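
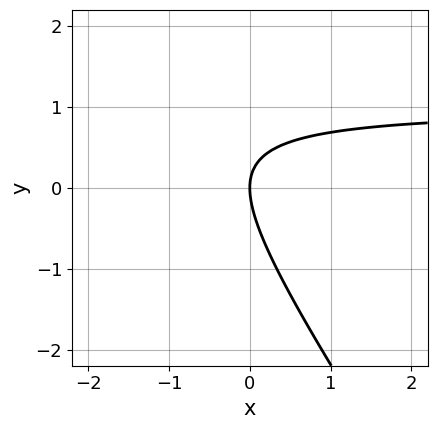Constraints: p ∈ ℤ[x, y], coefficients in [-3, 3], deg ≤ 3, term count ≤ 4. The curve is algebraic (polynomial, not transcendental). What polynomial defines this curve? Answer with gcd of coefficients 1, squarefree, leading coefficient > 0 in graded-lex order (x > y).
3*x*y + 2*y^2 - 3*x

(a) deg p = 2. No degree-1 curve has this shape.
(b) From the visible intercepts: one x-axis crossing is at x = 0; one y-axis crossing is at y = 0.
(c) Together with the visible shape, these determine p as stated.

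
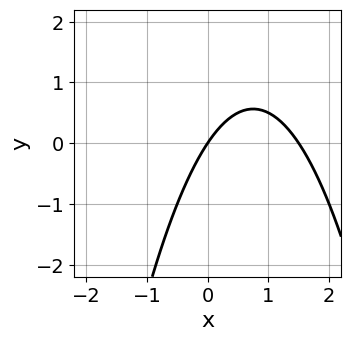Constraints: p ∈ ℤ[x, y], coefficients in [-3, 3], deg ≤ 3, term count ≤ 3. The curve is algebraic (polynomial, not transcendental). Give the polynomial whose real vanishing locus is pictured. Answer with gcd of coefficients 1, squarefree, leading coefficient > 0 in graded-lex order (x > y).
First, the degree is 2 — no degree-1 curve has this shape.
Next, observable constraints: it crosses the y-axis at the gridline y = 0; it crosses the x-axis at the gridline x = 0.
Finally, these observations pin down the coefficients.

2*x^2 - 3*x + 2*y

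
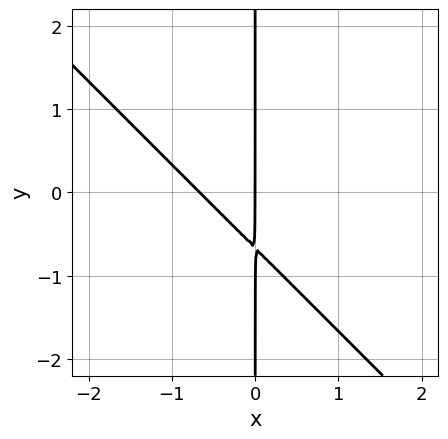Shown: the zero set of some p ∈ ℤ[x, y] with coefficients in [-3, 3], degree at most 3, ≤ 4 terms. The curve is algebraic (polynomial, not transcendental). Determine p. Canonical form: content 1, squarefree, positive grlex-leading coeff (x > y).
3*x^2 + 3*x*y + 2*x

First, the degree is 2 — no degree-1 curve has this shape.
Next, against the integer gridlines: every point of the y-axis in the box is on the curve; one x-axis crossing is at x = 0.
Finally, putting this together gives p.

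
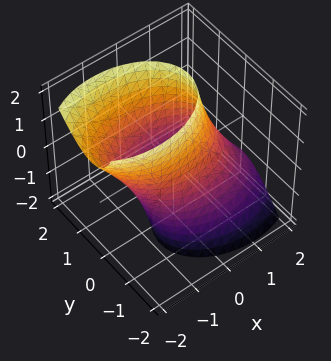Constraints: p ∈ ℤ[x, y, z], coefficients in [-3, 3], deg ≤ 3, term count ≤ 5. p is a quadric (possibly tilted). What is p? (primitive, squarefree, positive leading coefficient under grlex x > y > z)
1. deg p = 2. The shape is more complex than any degree-1 surface.
2. Checking where it meets the axes: the y-axis gridline crossings are at y ∈ {-1, 1}; it misses every integer gridline on the z-axis.
3. Together with the visible shape, these determine p as stated.

x^2 + x*z + 2*y^2 - y*z - 2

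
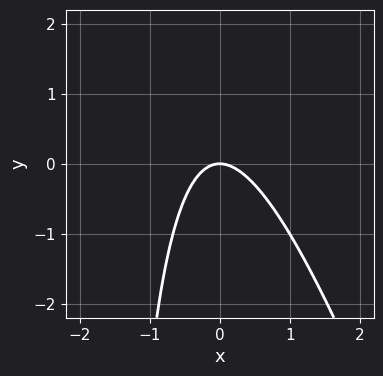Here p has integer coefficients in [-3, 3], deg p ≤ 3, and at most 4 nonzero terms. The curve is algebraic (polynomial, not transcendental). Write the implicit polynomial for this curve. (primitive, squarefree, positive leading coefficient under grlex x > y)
Degree: a generic line meets the curve in up to 2 points, so deg p = 2.
Against the integer gridlines: it crosses the x-axis at the gridline x = 0; it crosses the y-axis at the gridline y = 0.
Solving for integer coefficients yields p as stated.

3*x^2 + x*y + 2*y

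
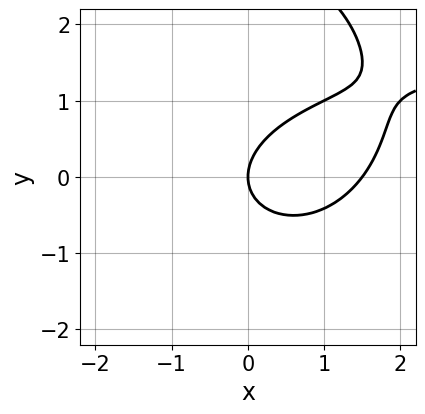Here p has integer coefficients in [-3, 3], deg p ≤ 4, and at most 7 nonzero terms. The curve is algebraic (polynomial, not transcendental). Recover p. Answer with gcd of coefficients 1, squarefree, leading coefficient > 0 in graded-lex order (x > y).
x^2*y + y^3 - 2*x^2 - 3*y^2 + 3*x

Degree: a generic line meets the curve in up to 3 points, so deg p = 3.
Against the integer gridlines: it crosses the x-axis at the gridline x = 0; one y-axis crossing is at y = 0.
Together with the visible shape, these determine p as stated.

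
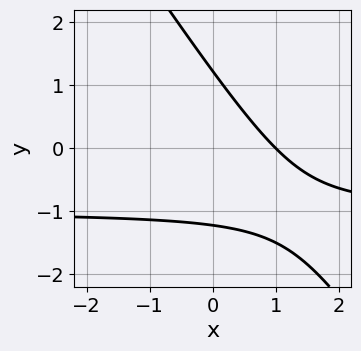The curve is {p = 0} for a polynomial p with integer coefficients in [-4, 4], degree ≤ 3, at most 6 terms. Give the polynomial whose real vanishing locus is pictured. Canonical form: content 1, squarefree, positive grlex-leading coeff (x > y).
3*x*y + 2*y^2 + 3*x - 3

(a) deg p = 2.
(b) Checking where it meets the axes: one x-axis crossing is at x = 1.
(c) Putting this together gives p.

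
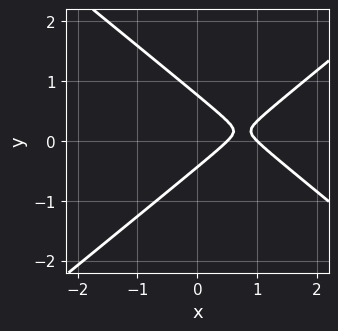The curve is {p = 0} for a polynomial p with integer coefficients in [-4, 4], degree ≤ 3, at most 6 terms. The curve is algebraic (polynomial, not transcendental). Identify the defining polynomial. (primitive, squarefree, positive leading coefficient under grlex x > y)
2*x^2 - 3*y^2 - 3*x + y + 1

Degree: no degree-1 curve has this shape, so deg p = 2.
From the axis intercepts and sections: it crosses the x-axis at the gridline x = 1.
Together with the visible shape, these determine p as stated.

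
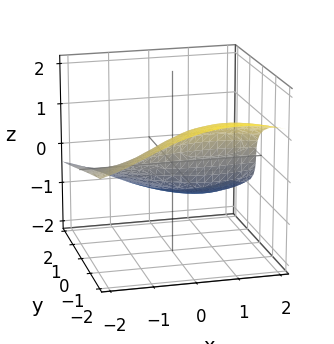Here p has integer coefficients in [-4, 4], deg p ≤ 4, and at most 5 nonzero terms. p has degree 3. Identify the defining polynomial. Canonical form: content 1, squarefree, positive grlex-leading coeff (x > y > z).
Degree: a generic line meets the surface in up to 3 points, so deg p = 3.
Observable constraints: every point of the x-axis in the box is on the surface; one y-axis crossing is at y = 0.
Solving for integer coefficients yields p as stated.

x^2*z + 2*z^3 - 2*x*z + 2*y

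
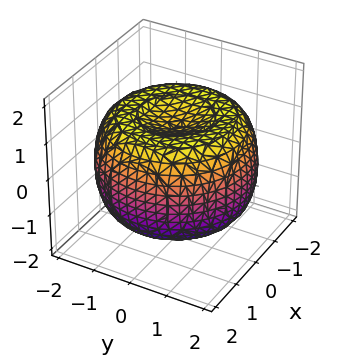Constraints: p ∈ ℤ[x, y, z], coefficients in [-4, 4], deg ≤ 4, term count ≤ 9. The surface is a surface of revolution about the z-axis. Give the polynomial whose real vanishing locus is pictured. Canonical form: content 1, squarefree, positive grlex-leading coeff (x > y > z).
x^4 + 2*x^2*y^2 + y^4 - 3*x^2 - 3*y^2 + 3*z^2 - 3

First, deg p = 4. The shape is more complex than any degree-3 surface.
Then, symmetries: rotational symmetry about the z-axis ⇒ p depends on x, y only through x² + y².
Then, checking where it meets the axes: among the integer gridlines, it crosses the z-axis at z ∈ {-1, 1}; a circular section at z = -1 has radius between 1 and 2.
Finally, putting this together gives p.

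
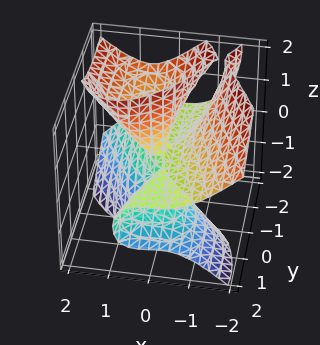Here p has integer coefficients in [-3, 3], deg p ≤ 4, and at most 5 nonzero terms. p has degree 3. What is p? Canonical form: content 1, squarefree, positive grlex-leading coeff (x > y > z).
(a) The degree is 3 — a generic line meets the surface in up to 3 points.
(b) Against the integer gridlines: every point of the y-axis in the box is on the surface; it crosses the x-axis at the gridline x = 0.
(c) Matching integer coefficients to the picture gives p. Check: (0, 0, 1) on the z-axis lies on the surface, and p(0, 0, 1) = 0. ✓

3*x^3 - 2*x*z^2 + 2*y^2*z + 3*y*z^2 - 2*x*z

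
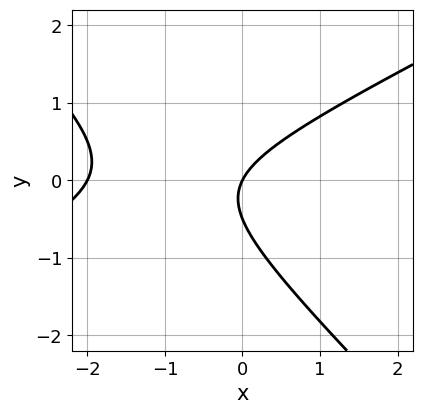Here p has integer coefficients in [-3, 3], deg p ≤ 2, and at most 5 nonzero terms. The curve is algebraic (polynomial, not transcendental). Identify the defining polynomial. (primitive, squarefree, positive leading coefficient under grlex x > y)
x^2 - x*y - 2*y^2 + 2*x - y

1. Degree: a generic line meets the curve in up to 2 points, so deg p = 2.
2. From the axis intercepts and sections: among the integer gridlines, it crosses the x-axis at x ∈ {-2, 0}; one y-axis crossing is at y = 0.
3. Assembling these constraints gives the stated polynomial.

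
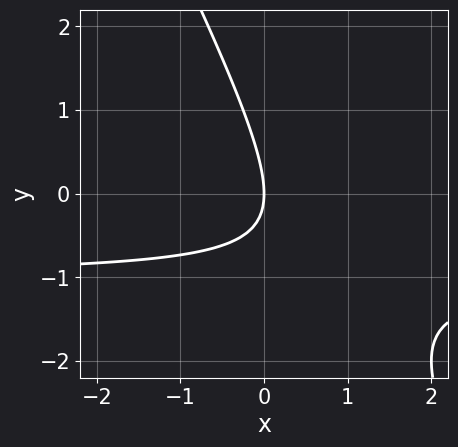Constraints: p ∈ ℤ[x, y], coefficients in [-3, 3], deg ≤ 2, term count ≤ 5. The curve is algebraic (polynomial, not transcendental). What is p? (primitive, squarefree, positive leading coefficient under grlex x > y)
(a) deg p = 2. The shape is more complex than any degree-1 curve.
(b) From the visible intercepts: one x-axis crossing is at x = 0; one y-axis crossing is at y = 0.
(c) The integer polynomial consistent with all of this is the stated p.

2*x*y + y^2 + 2*x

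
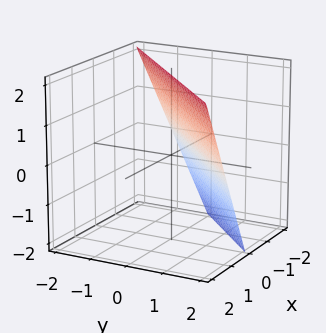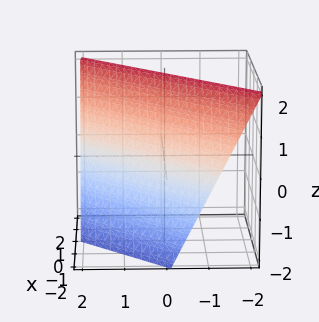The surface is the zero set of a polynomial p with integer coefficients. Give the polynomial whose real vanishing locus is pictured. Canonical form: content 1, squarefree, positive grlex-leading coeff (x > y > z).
2*x - 2*y - z + 2

(a) The degree is 1 — every cross-section is a straight line — this is a plane.
(b) From the visible intercepts: it meets the x-axis at x = -1 (among the integer gridlines); it meets the z-axis at z = 2 (among the integer gridlines); it meets the y-axis at y = 1 (among the integer gridlines).
(c) The integer polynomial consistent with all of this is the stated p.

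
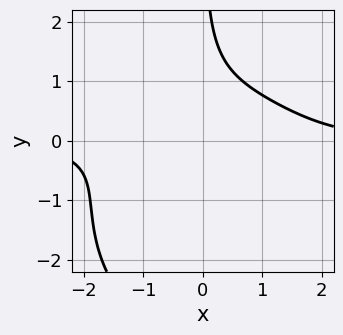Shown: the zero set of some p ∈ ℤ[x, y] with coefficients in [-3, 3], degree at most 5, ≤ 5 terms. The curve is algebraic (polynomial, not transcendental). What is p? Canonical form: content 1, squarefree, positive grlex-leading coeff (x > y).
First, the degree is 4 — the shape is more complex than any degree-3 curve.
Next, against the integer gridlines: it misses every integer gridline on the y-axis; the curve avoids every integer x-axis point in the box.
Finally, these observations pin down the coefficients.

x^3*y + x*y^3 + 3*x*y^2 - 3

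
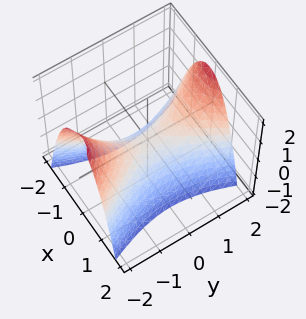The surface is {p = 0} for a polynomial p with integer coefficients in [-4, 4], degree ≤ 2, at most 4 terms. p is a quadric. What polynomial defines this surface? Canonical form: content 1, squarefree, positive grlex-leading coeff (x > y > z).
3*x^2 - y^2 + 2*z

The degree is 2 — a hyperbolic paraboloid; a quadric.
Symmetries: the x ↦ −x reflection is a symmetry, so x appears only in even powers; the y ↦ −y reflection is a symmetry, so y appears only in even powers.
Against the integer gridlines: it meets the x-axis at x = 0 (among the integer gridlines); it crosses the y-axis at the gridline y = 0.
These observations pin down the coefficients.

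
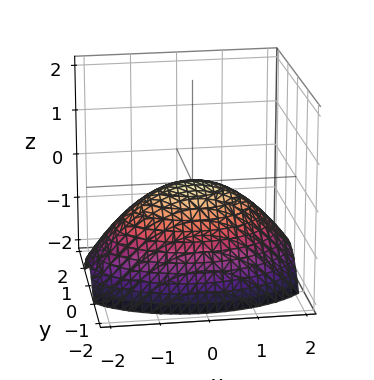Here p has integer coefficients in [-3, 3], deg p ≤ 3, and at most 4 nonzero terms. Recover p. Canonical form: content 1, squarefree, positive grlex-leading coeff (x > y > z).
x^2 + 2*y^2 + 3*z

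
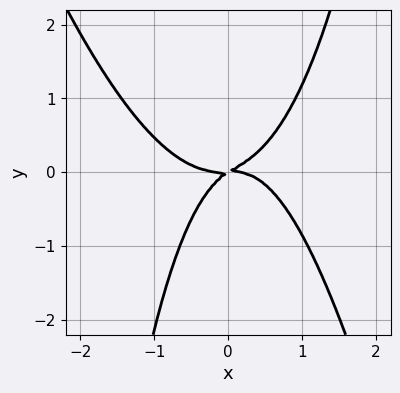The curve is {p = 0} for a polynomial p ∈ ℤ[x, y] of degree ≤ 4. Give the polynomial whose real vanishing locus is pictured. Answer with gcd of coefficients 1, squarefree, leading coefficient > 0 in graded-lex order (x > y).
The degree is 4 — a generic line meets the curve in up to 4 points.
Checking where it meets the axes: it crosses the y-axis at the gridline y = 0; it meets the x-axis at x = 0 (among the integer gridlines).
The integer polynomial consistent with all of this is the stated p.

3*x^4 + x^3*y - 2*x^2*y + 2*x*y - 3*y^2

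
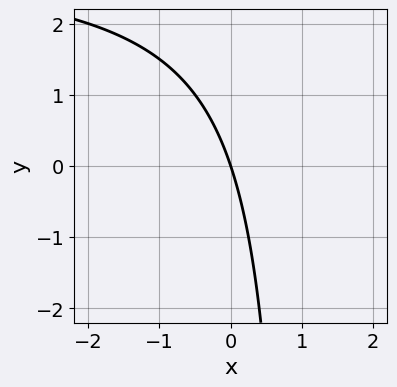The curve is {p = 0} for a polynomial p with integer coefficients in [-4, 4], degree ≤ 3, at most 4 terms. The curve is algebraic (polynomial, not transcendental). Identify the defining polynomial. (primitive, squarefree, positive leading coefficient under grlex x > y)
The degree is 2 — no degree-1 curve has this shape.
Checking where it meets the axes: it meets the y-axis at y = 0 (among the integer gridlines); it meets the x-axis at x = 0 (among the integer gridlines).
These observations pin down the coefficients.

x*y - 3*x - y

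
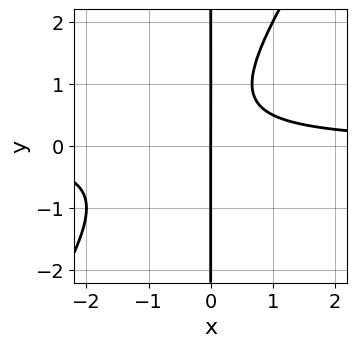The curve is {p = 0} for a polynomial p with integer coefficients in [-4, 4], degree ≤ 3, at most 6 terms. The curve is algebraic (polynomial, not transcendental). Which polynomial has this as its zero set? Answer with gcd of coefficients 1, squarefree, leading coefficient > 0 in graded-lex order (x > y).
(a) Degree: the shape is more complex than any degree-2 curve, so deg p = 3.
(b) From the visible intercepts: it meets the x-axis at x = 0 (among the integer gridlines); the visible y-axis segment lies entirely on the curve.
(c) The integer polynomial consistent with all of this is the stated p.

3*x^2*y - 2*x*y^2 + 2*x*y - 2*x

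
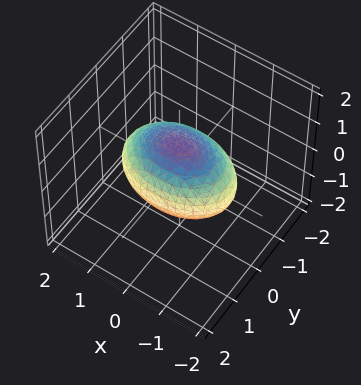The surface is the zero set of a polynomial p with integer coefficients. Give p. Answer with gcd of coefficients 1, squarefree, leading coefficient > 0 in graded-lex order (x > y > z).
x^2 + 2*y^2 + 2*z^2 - 2

deg p = 2. Bounded and convex; a quadric.
Symmetries: the x ↦ −x reflection is a symmetry, so x appears only in even powers; it's symmetric under z → −z, forcing even powers of z; mirror symmetry y ↦ −y ⇒ only even powers of y.
Reading off the gridlines: among the integer gridlines, it crosses the y-axis at y ∈ {-1, 1}; the z-axis gridline crossings are at z ∈ {-1, 1}.
Solving for integer coefficients yields p as stated.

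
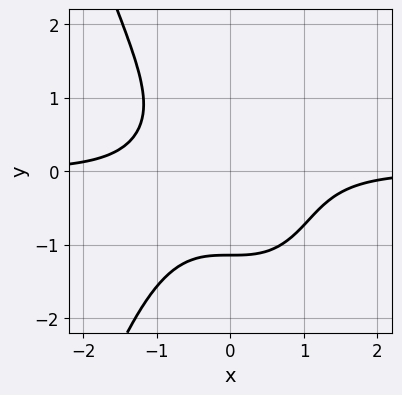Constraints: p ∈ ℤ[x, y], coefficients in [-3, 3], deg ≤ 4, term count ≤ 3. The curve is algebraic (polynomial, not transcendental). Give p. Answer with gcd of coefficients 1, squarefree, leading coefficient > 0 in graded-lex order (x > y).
3*x^3*y + 2*y^3 + 3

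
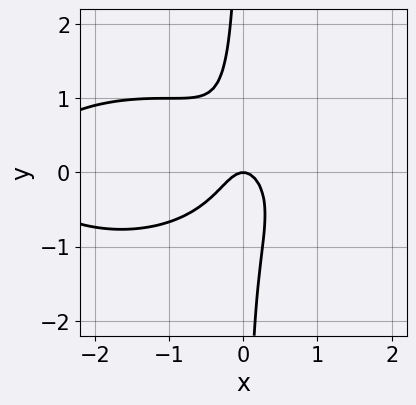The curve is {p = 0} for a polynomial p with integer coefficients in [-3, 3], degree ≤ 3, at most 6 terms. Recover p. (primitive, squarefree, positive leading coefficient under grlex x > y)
x^3 + 3*x*y^2 + 3*x^2 + y

1. Degree: no degree-2 curve has this shape, so deg p = 3.
2. Against the integer gridlines: one y-axis crossing is at y = 0; it crosses the x-axis at the gridline x = 0.
3. The integer polynomial consistent with all of this is the stated p.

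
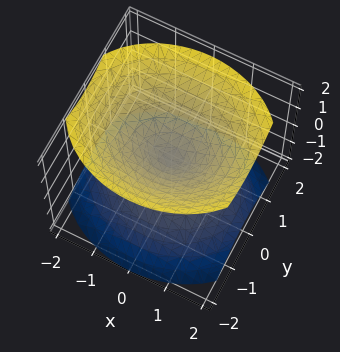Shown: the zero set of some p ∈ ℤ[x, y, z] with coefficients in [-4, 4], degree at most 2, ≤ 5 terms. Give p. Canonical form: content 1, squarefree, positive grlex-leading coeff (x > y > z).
2*x^2 + 3*y^2 - 3*z^2

First, the picture has 2 separate pieces.
Then, deg p = 2.
Next, symmetries: mirror symmetry x ↦ −x ⇒ only even powers of x; mirror symmetry z ↦ −z ⇒ only even powers of z; mirror symmetry y ↦ −y ⇒ only even powers of y.
Next, against the integer gridlines: one z-axis crossing is at z = 0; it crosses the x-axis at the gridline x = 0; it crosses the y-axis at the gridline y = 0.
Finally, these observations pin down the coefficients.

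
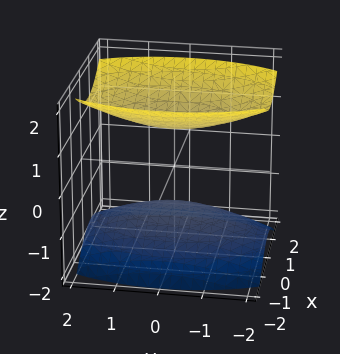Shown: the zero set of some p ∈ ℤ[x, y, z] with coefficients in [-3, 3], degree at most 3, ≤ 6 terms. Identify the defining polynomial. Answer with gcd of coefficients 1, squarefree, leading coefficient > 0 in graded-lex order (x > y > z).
(a) There are 2 components. Treating them together as one polynomial.
(b) Degree: two separate bowl-shaped sheets opening away from each other; a quadric, so deg p = 2.
(c) Symmetries: it's symmetric under x → −x, forcing even powers of x; mirror symmetry y ↦ −y ⇒ only even powers of y; mirror symmetry z ↦ −z ⇒ only even powers of z.
(d) Checking where it meets the axes: the surface avoids every integer y-axis point in the box; the z-axis gridline crossings are at z ∈ {-1, 1}; no x-intercept at any integer in the box.
(e) Fitting integer coefficients to these (and the overall shape) gives p.

3*x^2 + y^2 - 3*z^2 + 3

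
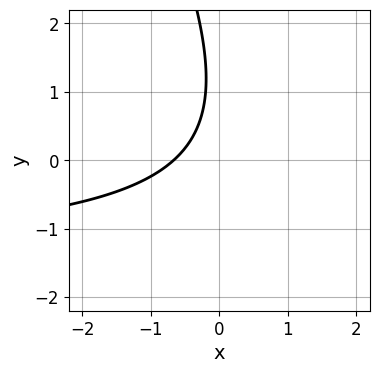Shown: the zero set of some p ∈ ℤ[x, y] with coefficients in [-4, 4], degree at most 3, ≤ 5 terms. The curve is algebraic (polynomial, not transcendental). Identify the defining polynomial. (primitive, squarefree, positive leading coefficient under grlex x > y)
2*x*y + y^2 + 3*x - 2*y + 2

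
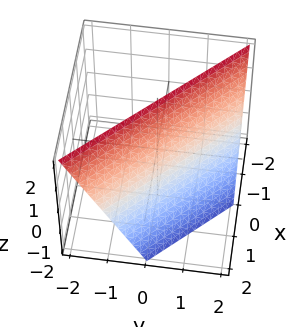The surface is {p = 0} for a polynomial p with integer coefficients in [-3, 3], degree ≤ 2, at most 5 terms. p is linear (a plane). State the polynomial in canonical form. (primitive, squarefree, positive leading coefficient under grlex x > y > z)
2*x + 2*y + z - 2

(a) deg p = 1.
(b) From the visible intercepts: it crosses the x-axis at the gridline x = 1; it meets the y-axis at y = 1 (among the integer gridlines).
(c) Together with the visible shape, these determine p as stated.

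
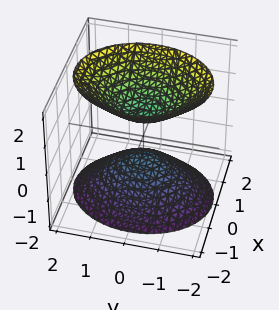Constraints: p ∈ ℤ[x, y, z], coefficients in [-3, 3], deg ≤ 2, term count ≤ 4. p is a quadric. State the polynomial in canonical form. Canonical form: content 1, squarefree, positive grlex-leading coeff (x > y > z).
3*x^2 + 2*y^2 - 2*z^2 + 1

First, there are 2 components. They look like related sheets of one shape, so recover p as a whole.
Next, deg p = 2. Two sheets facing apart; a quadric.
Next, symmetries: the z ↦ −z reflection is a symmetry, so z appears only in even powers; the x ↦ −x reflection is a symmetry, so x appears only in even powers; the y ↦ −y reflection is a symmetry, so y appears only in even powers.
Next, reading off the gridlines: the surface avoids every integer x-axis point in the box; no y-intercept at any integer in the box.
Finally, these observations pin down the coefficients.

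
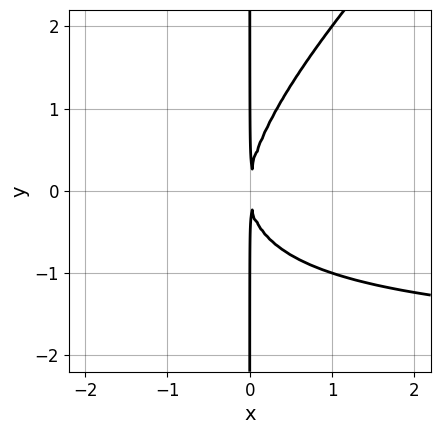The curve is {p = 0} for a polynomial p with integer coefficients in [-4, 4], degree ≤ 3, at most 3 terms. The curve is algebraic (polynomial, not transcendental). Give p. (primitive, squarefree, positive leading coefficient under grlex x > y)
x^2*y - x*y^2 + 2*x^2

deg p = 3. No degree-2 curve has this shape.
From the axis intercepts and sections: every point of the y-axis in the box is on the curve.
Fitting integer coefficients to these (and the overall shape) gives p.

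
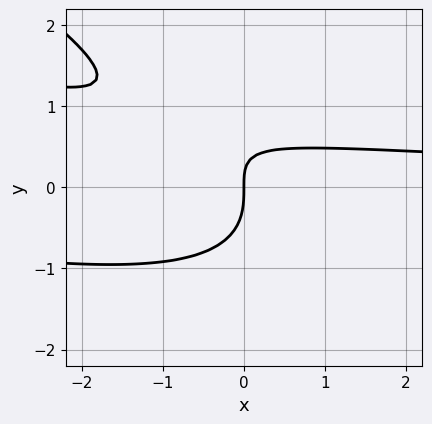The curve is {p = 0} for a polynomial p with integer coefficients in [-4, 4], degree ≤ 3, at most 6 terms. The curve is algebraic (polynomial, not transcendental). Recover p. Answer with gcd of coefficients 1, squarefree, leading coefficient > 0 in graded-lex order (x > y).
x^2*y + 3*x*y^2 + 3*y^3 + 3*x*y - 3*x

(a) Degree: no degree-2 curve has this shape, so deg p = 3.
(b) Reading off the gridlines: it meets the x-axis at x = 0 (among the integer gridlines); one y-axis crossing is at y = 0.
(c) Putting this together gives p.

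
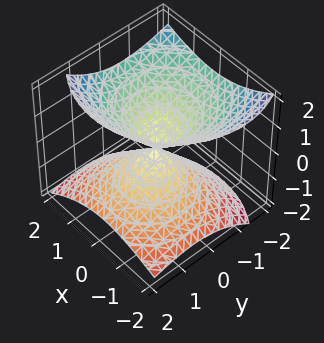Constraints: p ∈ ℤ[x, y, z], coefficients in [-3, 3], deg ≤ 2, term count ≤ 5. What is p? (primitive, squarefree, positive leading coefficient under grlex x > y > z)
2*x^2 - x*z + 2*y^2 + 2*y*z - 3*z^2

(a) I count 2 distinct pieces. They look like related sheets of one shape, so recover p as a whole.
(b) Degree: a generic line meets the surface in up to 2 points, so deg p = 2.
(c) Checking where it meets the axes: it crosses the z-axis at the gridline z = 0; one y-axis crossing is at y = 0.
(d) Matching integer coefficients to the picture gives p.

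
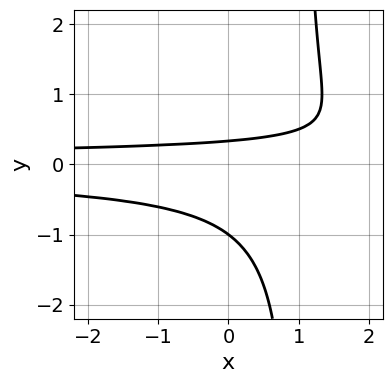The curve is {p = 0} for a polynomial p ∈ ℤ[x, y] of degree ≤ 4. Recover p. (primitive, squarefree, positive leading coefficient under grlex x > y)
3*x*y^2 - 3*y^2 - 2*y + 1

(a) The degree is 3 — the shape is more complex than any degree-2 curve.
(b) Observable constraints: it meets the y-axis at y = -1 (among the integer gridlines); it misses every integer gridline on the x-axis.
(c) Solving for integer coefficients yields p as stated.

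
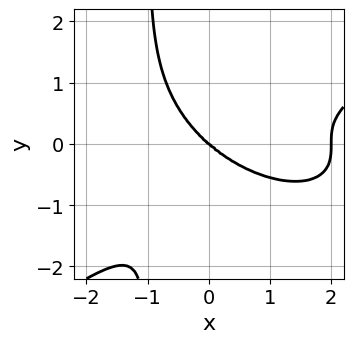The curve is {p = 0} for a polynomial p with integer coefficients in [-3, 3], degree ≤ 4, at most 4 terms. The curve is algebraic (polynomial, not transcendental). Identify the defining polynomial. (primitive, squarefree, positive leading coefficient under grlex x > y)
First, degree: no degree-3 curve has this shape, so deg p = 4.
Next, from the axis intercepts and sections: it crosses the y-axis at the gridline y = 0; the x-axis gridline crossings are at x ∈ {0, 2}.
Finally, fitting integer coefficients to these (and the overall shape) gives p.

x^4 - 3*x*y^3 - 2*x^3 - 3*y^3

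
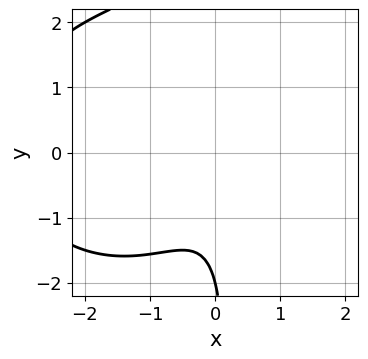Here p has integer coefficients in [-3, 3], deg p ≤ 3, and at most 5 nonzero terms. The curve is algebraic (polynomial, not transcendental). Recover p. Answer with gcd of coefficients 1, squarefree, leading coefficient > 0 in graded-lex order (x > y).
x^3 + x*y^2 + 3*x^2 + y + 2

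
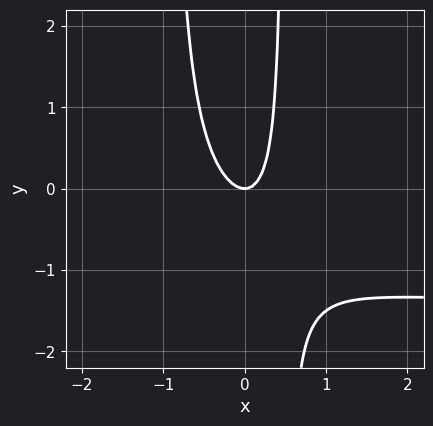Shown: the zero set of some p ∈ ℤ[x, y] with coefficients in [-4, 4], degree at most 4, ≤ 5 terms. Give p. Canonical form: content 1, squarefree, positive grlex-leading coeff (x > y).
(a) Degree: no degree-2 curve has this shape, so deg p = 3.
(b) Checking where it meets the axes: it meets the x-axis at x = 0 (among the integer gridlines); it crosses the y-axis at the gridline y = 0.
(c) Matching integer coefficients to the picture gives p.

2*x^2*y + 3*x^2 + x*y - y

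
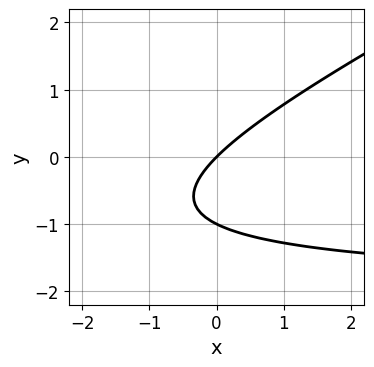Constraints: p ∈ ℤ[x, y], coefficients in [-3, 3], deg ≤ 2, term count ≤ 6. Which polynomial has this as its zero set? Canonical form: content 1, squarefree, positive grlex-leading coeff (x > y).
x*y - 2*y^2 + 2*x - 2*y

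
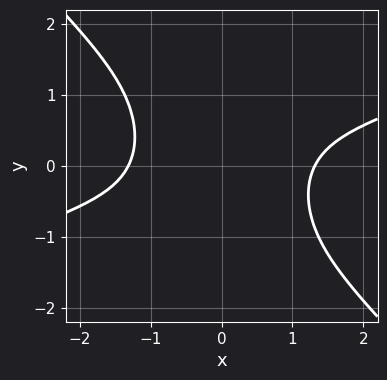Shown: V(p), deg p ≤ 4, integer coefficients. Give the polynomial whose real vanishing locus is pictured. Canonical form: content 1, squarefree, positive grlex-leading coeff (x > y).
x^4 - 2*x^3*y - 3*x^2*y^2 - 3

(a) deg p = 4. The shape is more complex than any degree-3 curve.
(b) From the visible intercepts: it misses every integer gridline on the y-axis.
(c) Fitting integer coefficients to these (and the overall shape) gives p.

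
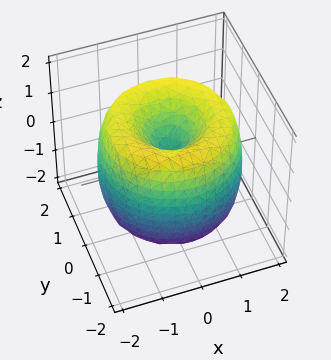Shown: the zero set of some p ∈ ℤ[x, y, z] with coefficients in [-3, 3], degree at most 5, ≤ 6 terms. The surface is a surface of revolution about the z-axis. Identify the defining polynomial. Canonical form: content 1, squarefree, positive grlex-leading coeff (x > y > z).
x^4 + 2*x^2*y^2 + y^4 - 3*x^2 - 3*y^2 + z^2

(a) The degree is 4 — no degree-3 surface has this shape.
(b) Symmetries: every cross-section ⟂ z is a circle, so x, y appear only via x² + y².
(c) From the axis intercepts and sections: it meets the y-axis at y = 0 (among the integer gridlines); a circular section at z = 0 has radius between 1 and 2; it meets the x-axis at x = 0 (among the integer gridlines).
(d) Assembling these constraints gives the stated polynomial.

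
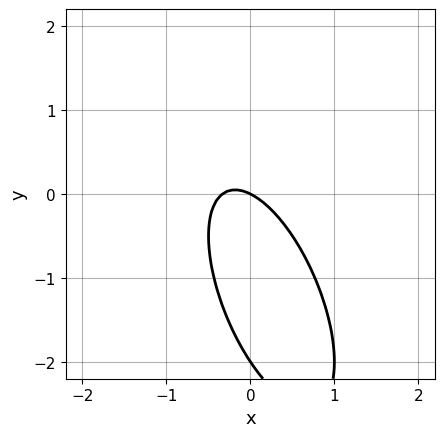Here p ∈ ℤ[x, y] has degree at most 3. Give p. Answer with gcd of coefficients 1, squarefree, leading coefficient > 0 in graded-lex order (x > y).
3*x^2 + 2*x*y + y^2 + x + 2*y

1. Degree: no degree-1 curve has this shape, so deg p = 2.
2. From the visible intercepts: it meets the x-axis at x = 0 (among the integer gridlines); among the integer gridlines, it crosses the y-axis at y ∈ {-2, 0}.
3. The integer polynomial consistent with all of this is the stated p.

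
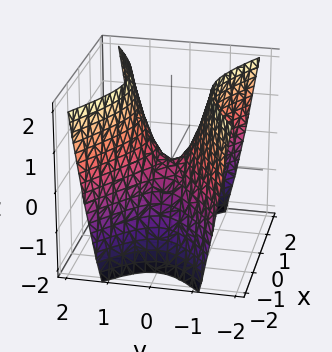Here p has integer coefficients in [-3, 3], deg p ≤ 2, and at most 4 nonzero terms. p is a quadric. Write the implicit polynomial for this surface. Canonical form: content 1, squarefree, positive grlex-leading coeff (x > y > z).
First, the degree is 2 — a saddle surface; a quadric.
Then, symmetries: mirror symmetry y ↦ −y ⇒ only even powers of y; it's symmetric under x → −x, forcing even powers of x.
Then, against the integer gridlines: one x-axis crossing is at x = 0; one y-axis crossing is at y = 0.
Finally, assembling these constraints gives the stated polynomial.

x^2 - 2*y^2 + z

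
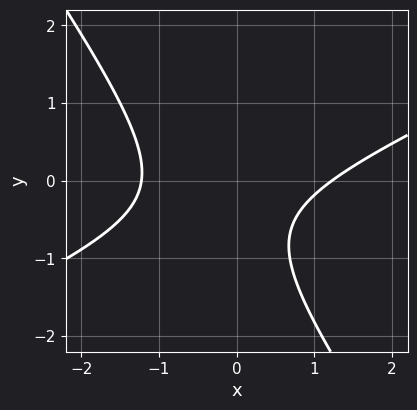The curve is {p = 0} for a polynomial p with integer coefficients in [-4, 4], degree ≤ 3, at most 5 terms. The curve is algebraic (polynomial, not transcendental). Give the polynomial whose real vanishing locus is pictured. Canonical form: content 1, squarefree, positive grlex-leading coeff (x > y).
First, the degree is 2 — the shape is more complex than any degree-1 curve.
Next, observable constraints: the curve avoids every integer y-axis point in the box.
Finally, fitting integer coefficients to these (and the overall shape) gives p.

2*x^2 - 3*x*y - 3*y^2 - 3*y - 3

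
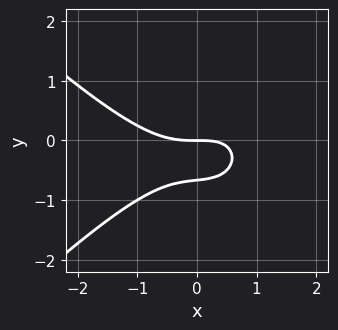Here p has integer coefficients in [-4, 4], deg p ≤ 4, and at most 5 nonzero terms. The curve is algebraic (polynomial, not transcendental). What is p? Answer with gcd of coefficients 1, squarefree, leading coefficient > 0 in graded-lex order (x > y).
x^3 - x*y^2 - x*y + 3*y^2 + 2*y

First, deg p = 3. No degree-2 curve has this shape.
Next, checking where it meets the axes: it meets the y-axis at y = 0 (among the integer gridlines); one x-axis crossing is at x = 0.
Finally, the integer polynomial consistent with all of this is the stated p.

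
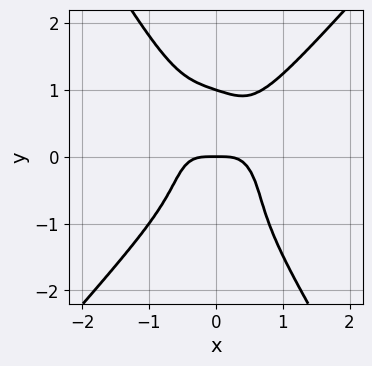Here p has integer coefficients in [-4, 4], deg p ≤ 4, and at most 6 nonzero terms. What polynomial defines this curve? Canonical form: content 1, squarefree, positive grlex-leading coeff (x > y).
The degree is 4 — no degree-3 curve has this shape.
Against the integer gridlines: it crosses the x-axis at the gridline x = 0; among the integer gridlines, it crosses the y-axis at y ∈ {0, 1}.
Putting this together gives p.

3*x^4 - x*y^3 - y^4 + y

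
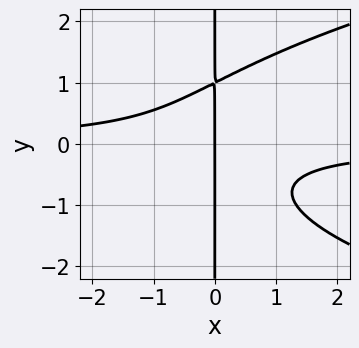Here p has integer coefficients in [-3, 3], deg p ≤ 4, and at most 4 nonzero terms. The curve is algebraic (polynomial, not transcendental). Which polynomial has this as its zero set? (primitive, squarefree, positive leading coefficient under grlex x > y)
2*x*y^3 - 3*x^2*y - 2*x

(a) Degree: a generic line meets the curve in up to 4 points, so deg p = 4.
(b) From the visible intercepts: the visible y-axis segment lies entirely on the curve; one x-axis crossing is at x = 0.
(c) The integer polynomial consistent with all of this is the stated p.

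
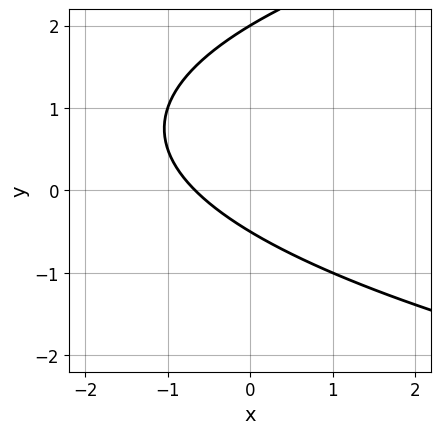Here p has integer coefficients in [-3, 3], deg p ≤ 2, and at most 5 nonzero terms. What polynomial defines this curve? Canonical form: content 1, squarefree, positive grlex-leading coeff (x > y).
2*y^2 - 3*x - 3*y - 2

1. The degree is 2 — a generic line meets the curve in up to 2 points.
2. Checking where it meets the axes: one y-axis crossing is at y = 2.
3. Putting this together gives p.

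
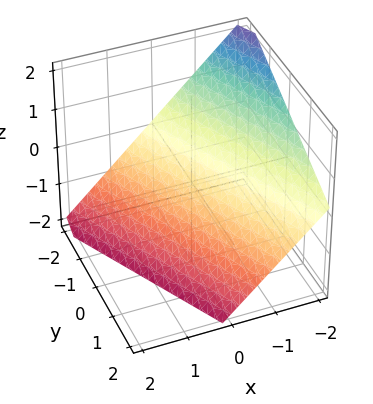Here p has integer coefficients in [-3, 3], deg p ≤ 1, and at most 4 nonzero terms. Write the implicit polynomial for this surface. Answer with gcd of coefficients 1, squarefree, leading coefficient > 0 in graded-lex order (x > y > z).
2*x + y + 2*z + 2

Degree: every cross-section is a straight line — this is a plane, so deg p = 1.
From the axis intercepts and sections: one y-axis crossing is at y = -2; one z-axis crossing is at z = -1; it crosses the x-axis at the gridline x = -1.
The integer polynomial consistent with all of this is the stated p.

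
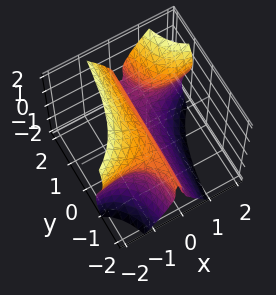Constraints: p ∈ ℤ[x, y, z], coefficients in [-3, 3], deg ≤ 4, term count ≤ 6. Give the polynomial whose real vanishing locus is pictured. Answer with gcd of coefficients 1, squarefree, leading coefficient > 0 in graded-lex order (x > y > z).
x^3 - 3*x^2*y - x^2*z + z^3 + 2*x

1. deg p = 3. A generic line meets the surface in up to 3 points.
2. Reading off the gridlines: it meets the z-axis at z = 0 (among the integer gridlines); every point of the y-axis in the box is on the surface; one x-axis crossing is at x = 0.
3. Together with the visible shape, these determine p as stated.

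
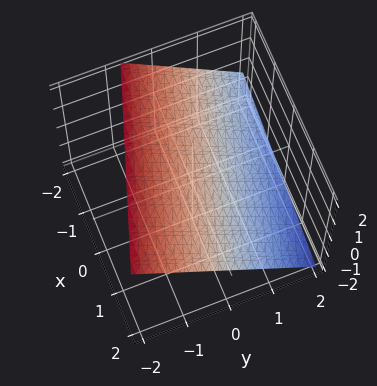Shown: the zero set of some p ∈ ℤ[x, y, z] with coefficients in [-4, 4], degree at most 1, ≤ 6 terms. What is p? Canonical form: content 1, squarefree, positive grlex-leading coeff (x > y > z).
x + 3*y + 3*z - 2

First, degree: every cross-section is a straight line — this is a plane, so deg p = 1.
Then, from the visible intercepts: it meets the x-axis at x = 2 (among the integer gridlines).
Finally, together with the visible shape, these determine p as stated.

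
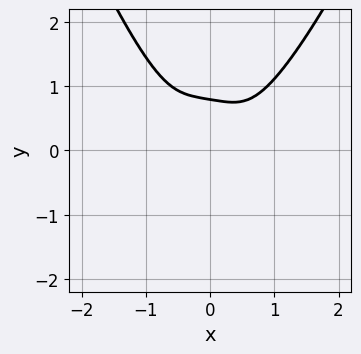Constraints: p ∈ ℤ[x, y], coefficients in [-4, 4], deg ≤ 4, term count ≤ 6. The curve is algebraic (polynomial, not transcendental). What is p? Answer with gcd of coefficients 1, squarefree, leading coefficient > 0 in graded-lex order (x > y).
First, degree: no degree-3 curve has this shape, so deg p = 4.
Then, from the axis intercepts and sections: no x-intercept at any integer in the box.
Finally, putting this together gives p.

3*x^4 - x*y^2 - 2*y^3 + 1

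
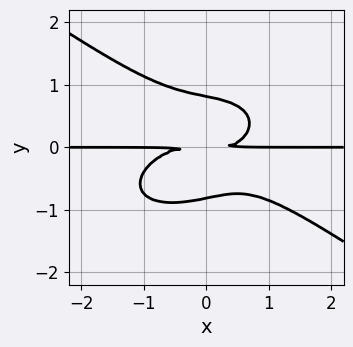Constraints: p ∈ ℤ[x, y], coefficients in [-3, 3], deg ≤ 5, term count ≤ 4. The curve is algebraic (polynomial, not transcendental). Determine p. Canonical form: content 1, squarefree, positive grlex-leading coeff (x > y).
The degree is 4 — no degree-3 curve has this shape.
Observable constraints: the visible x-axis segment lies entirely on the curve.
These observations pin down the coefficients.

x^3*y + 3*y^4 + x*y^2 - 2*y^2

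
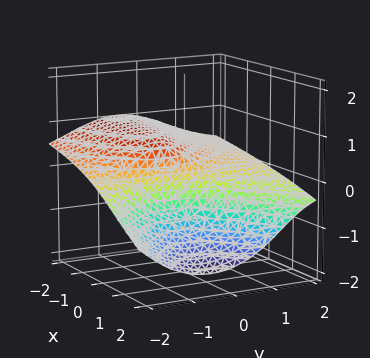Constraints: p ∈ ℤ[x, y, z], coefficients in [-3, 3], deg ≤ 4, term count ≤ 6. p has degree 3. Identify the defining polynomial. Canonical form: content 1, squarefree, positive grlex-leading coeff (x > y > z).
deg p = 3. No degree-2 surface has this shape.
Checking where it meets the axes: the visible y-axis segment lies entirely on the surface; one x-axis crossing is at x = 0; it crosses the z-axis at the gridline z = 0.
Assembling these constraints gives the stated polynomial.

3*y^2*z + 3*z^3 - 2*x*z + 3*y*z + 3*x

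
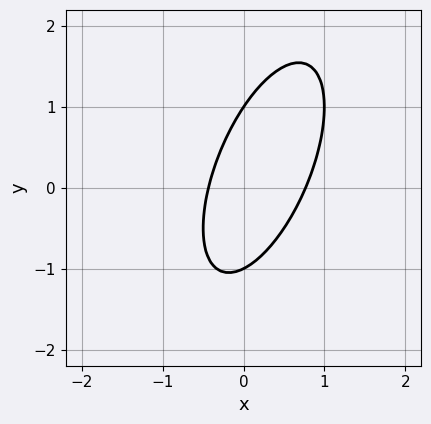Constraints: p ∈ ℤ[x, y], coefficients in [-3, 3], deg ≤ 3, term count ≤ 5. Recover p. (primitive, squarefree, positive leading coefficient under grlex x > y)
3*x^2 - 2*x*y + y^2 - x - 1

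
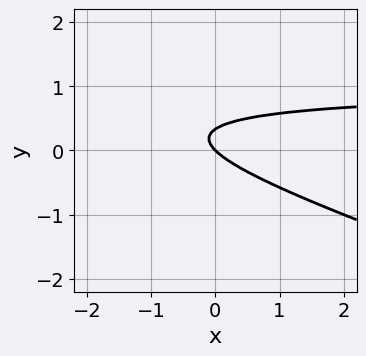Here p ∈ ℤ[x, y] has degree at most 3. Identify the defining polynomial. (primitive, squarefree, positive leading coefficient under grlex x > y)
(a) deg p = 2. A generic line meets the curve in up to 2 points.
(b) Checking where it meets the axes: it meets the x-axis at x = 0 (among the integer gridlines); it meets the y-axis at y = 0 (among the integer gridlines).
(c) Assembling these constraints gives the stated polynomial.

x*y + 3*y^2 - x - y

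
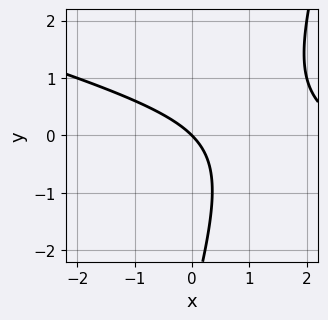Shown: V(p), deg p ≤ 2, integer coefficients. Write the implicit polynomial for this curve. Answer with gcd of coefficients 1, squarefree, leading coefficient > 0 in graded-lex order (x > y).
x^2 + 3*x*y - y^2 - 3*x - 3*y

First, degree: no degree-1 curve has this shape, so deg p = 2.
Then, observable constraints: it meets the y-axis at y = 0 (among the integer gridlines); one x-axis crossing is at x = 0.
Finally, fitting integer coefficients to these (and the overall shape) gives p.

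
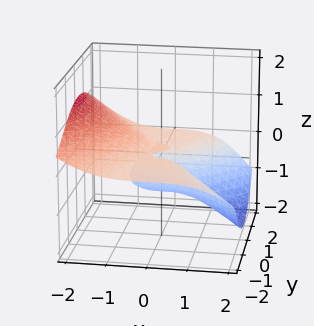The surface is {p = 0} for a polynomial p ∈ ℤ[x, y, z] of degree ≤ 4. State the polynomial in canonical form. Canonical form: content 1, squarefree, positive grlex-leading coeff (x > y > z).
1. The degree is 3 — the shape is more complex than any degree-2 surface.
2. From the axis intercepts and sections: every point of the y-axis in the box is on the surface; among the integer gridlines, it crosses the z-axis at z ∈ {-1, 0}; it crosses the x-axis at the gridline x = 0.
3. Fitting integer coefficients to these (and the overall shape) gives p.

x^3 + 3*y^2*z + 3*z^3 - 2*y*z + 3*z^2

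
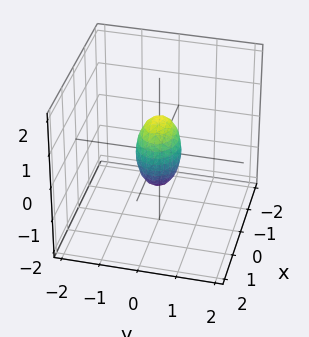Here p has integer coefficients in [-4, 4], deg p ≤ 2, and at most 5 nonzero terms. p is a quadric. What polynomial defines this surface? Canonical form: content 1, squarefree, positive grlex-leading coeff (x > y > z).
First, degree: bounded and convex; a quadric, so deg p = 2.
Then, symmetries: the z ↦ −z reflection is a symmetry, so z appears only in even powers; it's symmetric under x → −x, forcing even powers of x; it's symmetric under y → −y, forcing even powers of y.
Then, from the visible intercepts: the z-axis gridline crossings are at z ∈ {-1, 1}.
Finally, fitting integer coefficients to these (and the overall shape) gives p.

2*x^2 + 3*y^2 + z^2 - 1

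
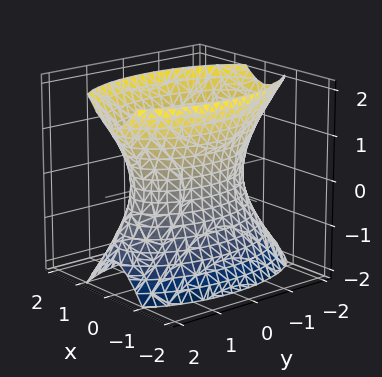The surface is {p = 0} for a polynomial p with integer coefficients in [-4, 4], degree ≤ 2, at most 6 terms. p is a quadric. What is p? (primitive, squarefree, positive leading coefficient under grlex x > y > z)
3*x^2 + y^2 - z^2 - 2

1. Degree: one connected sheet with a waist; a quadric, so deg p = 2.
2. Symmetries: the z ↦ −z reflection is a symmetry, so z appears only in even powers; it's symmetric under y → −y, forcing even powers of y; it's symmetric under x → −x, forcing even powers of x.
3. Reading off the gridlines: no z-intercept at any integer in the box.
4. The integer polynomial consistent with all of this is the stated p.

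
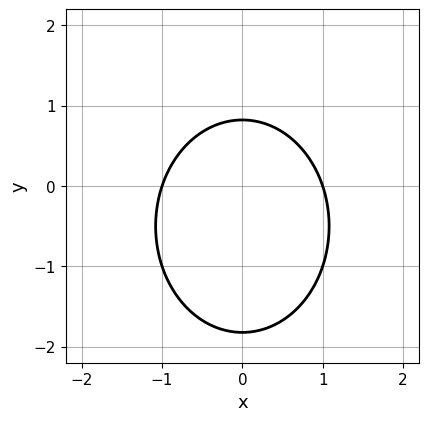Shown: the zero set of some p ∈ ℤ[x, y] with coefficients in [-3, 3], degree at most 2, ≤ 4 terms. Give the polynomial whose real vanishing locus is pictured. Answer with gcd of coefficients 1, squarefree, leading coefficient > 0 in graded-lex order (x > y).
First, deg p = 2. No degree-1 curve has this shape.
Then, symmetries: the x ↦ −x reflection is a symmetry, so x appears only in even powers.
Next, from the axis intercepts and sections: among the integer gridlines, it crosses the x-axis at x ∈ {-1, 1}.
Finally, matching integer coefficients to the picture gives p.

3*x^2 + 2*y^2 + 2*y - 3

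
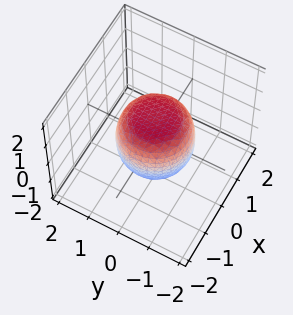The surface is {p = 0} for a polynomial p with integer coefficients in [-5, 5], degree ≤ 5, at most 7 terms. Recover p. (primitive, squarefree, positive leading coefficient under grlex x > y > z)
2*x^4 + 4*x^2*y^2 + 2*y^4 - x^2 - y^2 + 2*z^2 - 2

The degree is 4 — the shape is more complex than any degree-3 surface.
Symmetries: the z-axis is an axis of rotation, so x and y enter only as x² + y².
From the axis intercepts and sections: a circular section at z = 0 has radius between 1 and 2; among the integer gridlines, it crosses the z-axis at z ∈ {-1, 1}.
The integer polynomial consistent with all of this is the stated p.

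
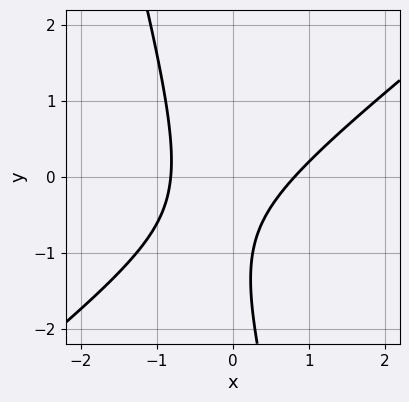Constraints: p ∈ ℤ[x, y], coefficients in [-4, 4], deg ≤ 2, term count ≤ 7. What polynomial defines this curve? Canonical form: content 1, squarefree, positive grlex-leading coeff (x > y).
3*x^2 - 3*x*y - y^2 - 2*y - 2

deg p = 2. No degree-1 curve has this shape.
Against the integer gridlines: it misses every integer gridline on the y-axis.
Putting this together gives p.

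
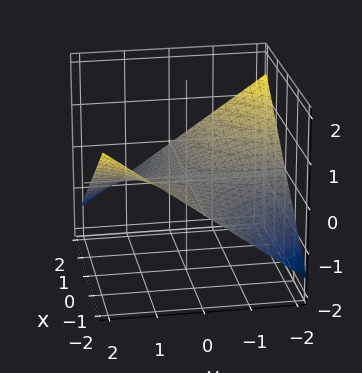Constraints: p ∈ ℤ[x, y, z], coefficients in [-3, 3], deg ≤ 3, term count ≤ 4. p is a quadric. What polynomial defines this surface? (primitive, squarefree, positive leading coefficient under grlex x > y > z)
x*y + 3*z

The degree is 2 — a hyperbolic paraboloid; a quadric.
From the visible intercepts: the visible y-axis segment lies entirely on the surface; the visible x-axis segment lies entirely on the surface; one z-axis crossing is at z = 0.
These observations pin down the coefficients.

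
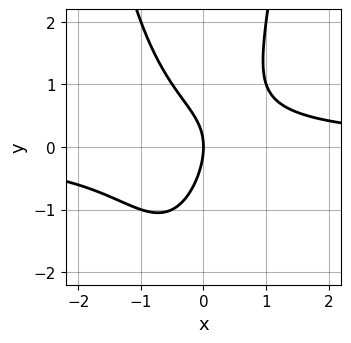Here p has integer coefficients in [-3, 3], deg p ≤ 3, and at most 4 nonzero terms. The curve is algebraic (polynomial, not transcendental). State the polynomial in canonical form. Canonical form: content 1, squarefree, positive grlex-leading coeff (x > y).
2*x^2*y + x*y - y^2 - 2*x

Degree: the shape is more complex than any degree-2 curve, so deg p = 3.
From the axis intercepts and sections: it crosses the y-axis at the gridline y = 0; one x-axis crossing is at x = 0.
Together with the visible shape, these determine p as stated.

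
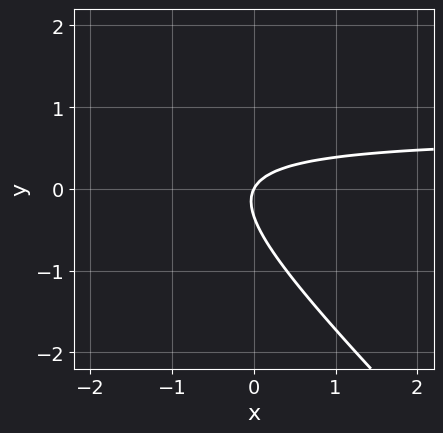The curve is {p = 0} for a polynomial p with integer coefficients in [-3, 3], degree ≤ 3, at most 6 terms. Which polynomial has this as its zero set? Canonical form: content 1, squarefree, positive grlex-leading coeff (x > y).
3*x*y + 3*y^2 - 2*x + y

(a) deg p = 2.
(b) From the visible intercepts: one y-axis crossing is at y = 0; it meets the x-axis at x = 0 (among the integer gridlines).
(c) Matching integer coefficients to the picture gives p.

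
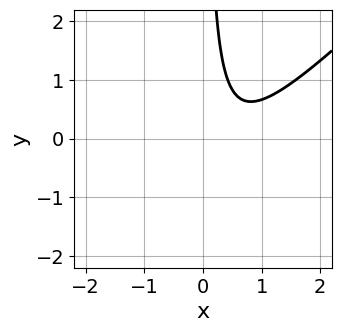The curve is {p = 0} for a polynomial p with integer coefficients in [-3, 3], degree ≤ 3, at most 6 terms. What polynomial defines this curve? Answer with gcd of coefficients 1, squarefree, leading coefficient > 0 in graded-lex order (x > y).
3*x^2 - 3*x*y - 3*x + 2

(a) Degree: a generic line meets the curve in up to 2 points, so deg p = 2.
(b) Reading off the gridlines: the curve avoids every integer x-axis point in the box; the curve avoids every integer y-axis point in the box.
(c) Putting this together gives p.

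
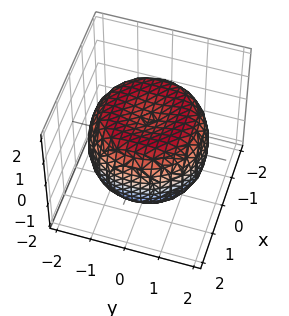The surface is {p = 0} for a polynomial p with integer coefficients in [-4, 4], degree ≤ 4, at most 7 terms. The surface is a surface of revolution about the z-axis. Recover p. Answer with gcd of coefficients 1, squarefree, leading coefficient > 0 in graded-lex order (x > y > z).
x^4 + 2*x^2*y^2 + y^4 - 2*x^2 - 2*y^2 + 2*z^2 - 2

First, the degree is 4 — the shape is more complex than any degree-3 surface.
Then, symmetries: the surface is invariant under rotation about z: p = q(x² + y², z).
Next, reading off the gridlines: a circular section at z = 1 has radius between 1 and 2; the z-axis gridline crossings are at z ∈ {-1, 1}.
Finally, putting this together gives p.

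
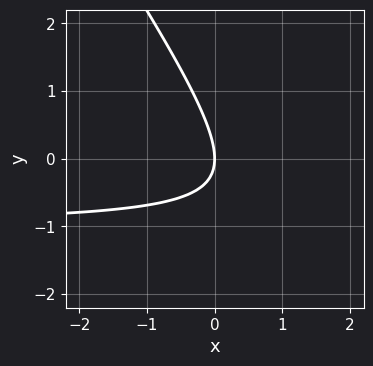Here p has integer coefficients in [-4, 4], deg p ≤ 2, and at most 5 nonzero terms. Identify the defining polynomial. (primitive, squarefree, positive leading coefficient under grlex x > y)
1. deg p = 2.
2. Checking where it meets the axes: one x-axis crossing is at x = 0; it meets the y-axis at y = 0 (among the integer gridlines).
3. Fitting integer coefficients to these (and the overall shape) gives p.

3*x*y + 2*y^2 + 3*x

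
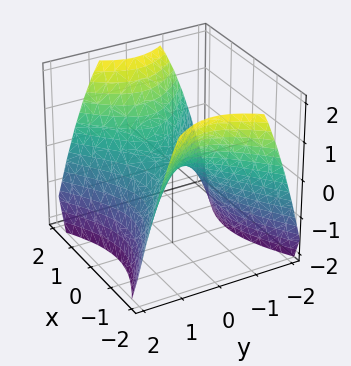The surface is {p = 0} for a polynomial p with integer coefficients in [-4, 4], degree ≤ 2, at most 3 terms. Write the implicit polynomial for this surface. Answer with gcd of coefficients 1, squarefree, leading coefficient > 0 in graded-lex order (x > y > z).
2*x^2 - 3*y^2 - 3*z

1. deg p = 2. A saddle surface; a quadric.
2. Symmetries: it's symmetric under x → −x, forcing even powers of x; the y ↦ −y reflection is a symmetry, so y appears only in even powers.
3. Reading off the gridlines: it meets the z-axis at z = 0 (among the integer gridlines); it crosses the y-axis at the gridline y = 0; it crosses the x-axis at the gridline x = 0.
4. These observations pin down the coefficients.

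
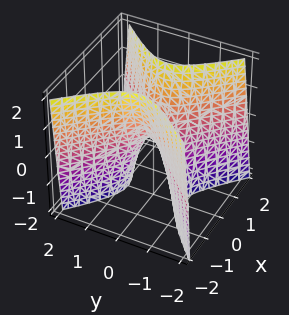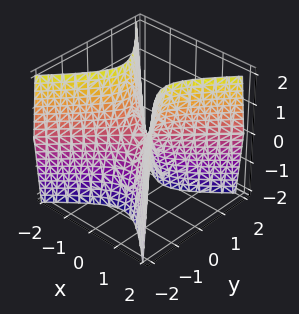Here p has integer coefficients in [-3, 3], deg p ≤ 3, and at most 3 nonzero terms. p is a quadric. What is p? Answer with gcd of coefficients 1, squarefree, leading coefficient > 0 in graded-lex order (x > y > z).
3*x^2 - 3*y^2 - z

The degree is 2 — a hyperbolic paraboloid; a quadric.
Symmetries: mirror symmetry x ↦ −x ⇒ only even powers of x; the y ↦ −y reflection is a symmetry, so y appears only in even powers.
Observable constraints: it crosses the x-axis at the gridline x = 0; it meets the y-axis at y = 0 (among the integer gridlines); it crosses the z-axis at the gridline z = 0.
Matching integer coefficients to the picture gives p.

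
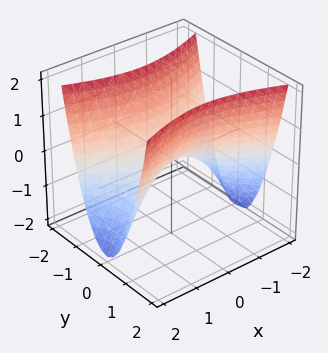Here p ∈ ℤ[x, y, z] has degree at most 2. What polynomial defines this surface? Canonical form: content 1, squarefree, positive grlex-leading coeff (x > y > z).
First, degree: a hyperbolic paraboloid; a quadric, so deg p = 2.
Next, symmetries: it's symmetric under x → −x, forcing even powers of x; it's symmetric under y → −y, forcing even powers of y.
Then, checking where it meets the axes: it crosses the y-axis at the gridline y = 0; it meets the z-axis at z = 0 (among the integer gridlines); it crosses the x-axis at the gridline x = 0.
Finally, fitting integer coefficients to these (and the overall shape) gives p.

x^2 - 3*y^2 + 2*z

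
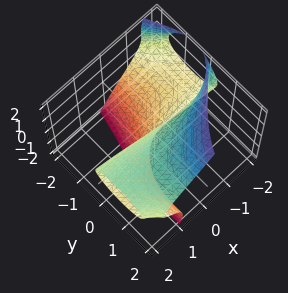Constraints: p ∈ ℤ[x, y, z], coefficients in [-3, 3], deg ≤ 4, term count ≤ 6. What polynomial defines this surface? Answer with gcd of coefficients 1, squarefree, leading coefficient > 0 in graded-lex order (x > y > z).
x*y^2 + 2*x*z^2 + z^3 - 2*x*z - 3*y

deg p = 3.
Against the integer gridlines: one y-axis crossing is at y = 0; every point of the x-axis in the box is on the surface.
Assembling these constraints gives the stated polynomial.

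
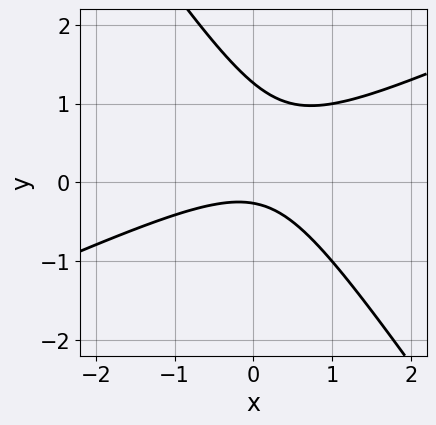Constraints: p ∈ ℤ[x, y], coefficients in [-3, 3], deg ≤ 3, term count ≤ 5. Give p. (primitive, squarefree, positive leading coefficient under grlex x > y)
2*x^2 - 3*x*y - 3*y^2 + 3*y + 1

First, the degree is 2 — no degree-1 curve has this shape.
Next, checking where it meets the axes: the curve avoids every integer x-axis point in the box.
Finally, solving for integer coefficients yields p as stated.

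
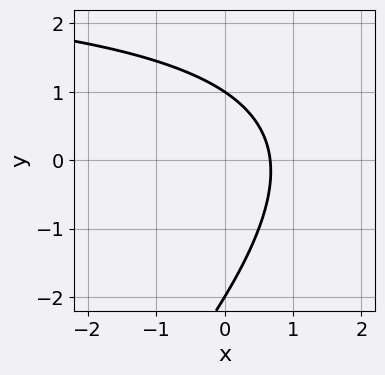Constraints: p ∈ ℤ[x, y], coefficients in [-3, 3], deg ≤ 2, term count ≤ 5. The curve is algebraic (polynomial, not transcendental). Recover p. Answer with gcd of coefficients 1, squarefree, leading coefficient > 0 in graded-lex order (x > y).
x*y - y^2 - 3*x - y + 2

1. Degree: a generic line meets the curve in up to 2 points, so deg p = 2.
2. Observable constraints: among the integer gridlines, it crosses the y-axis at y ∈ {-2, 1}.
3. Together with the visible shape, these determine p as stated.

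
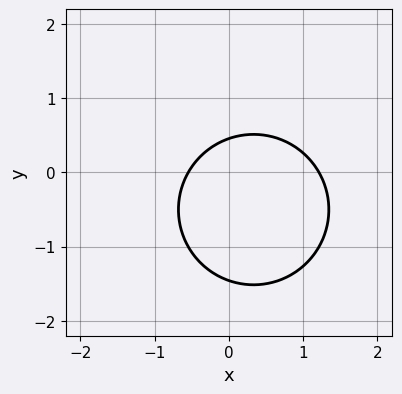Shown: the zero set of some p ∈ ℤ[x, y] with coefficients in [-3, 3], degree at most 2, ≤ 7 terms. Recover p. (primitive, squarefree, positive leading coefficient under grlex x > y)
3*x^2 + 3*y^2 - 2*x + 3*y - 2

(a) The degree is 2 — no degree-1 curve has this shape.
(b) Solving for integer coefficients yields p as stated.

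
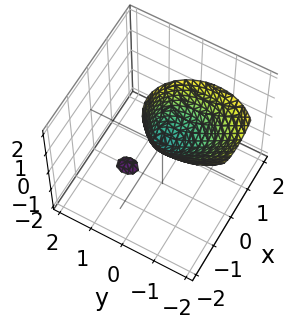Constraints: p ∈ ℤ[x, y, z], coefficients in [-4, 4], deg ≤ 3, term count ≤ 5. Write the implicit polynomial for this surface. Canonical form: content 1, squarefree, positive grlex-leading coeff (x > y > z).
3*x^2 + 2*y^2 + 2*y*z - z

1. There are 2 components. They look like related sheets of one shape, so recover p as a whole.
2. Degree: a generic line meets the surface in up to 2 points, so deg p = 2.
3. Reading off the gridlines: it meets the y-axis at y = 0 (among the integer gridlines); it crosses the z-axis at the gridline z = 0; it meets the x-axis at x = 0 (among the integer gridlines).
4. Assembling these constraints gives the stated polynomial.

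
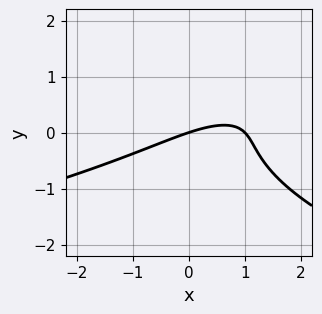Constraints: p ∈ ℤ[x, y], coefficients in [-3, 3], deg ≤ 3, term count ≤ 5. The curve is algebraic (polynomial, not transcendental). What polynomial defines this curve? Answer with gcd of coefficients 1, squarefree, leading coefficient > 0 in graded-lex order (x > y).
2*y^3 + x^2 - 2*x*y - x + 3*y

deg p = 3.
From the visible intercepts: it crosses the y-axis at the gridline y = 0; the x-axis gridline crossings are at x ∈ {0, 1}.
Fitting integer coefficients to these (and the overall shape) gives p.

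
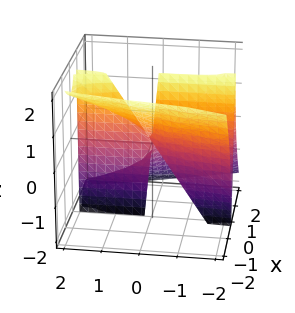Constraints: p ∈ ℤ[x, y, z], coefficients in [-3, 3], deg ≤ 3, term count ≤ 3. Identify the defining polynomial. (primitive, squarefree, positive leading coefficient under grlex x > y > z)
1. The degree is 3 — a generic line meets the surface in up to 3 points.
2. Observable constraints: it meets the x-axis at x = 0 (among the integer gridlines); every point of the y-axis in the box is on the surface; the visible z-axis segment lies entirely on the surface.
3. Fitting integer coefficients to these (and the overall shape) gives p.

3*x^3 + 3*x^2*z + x*y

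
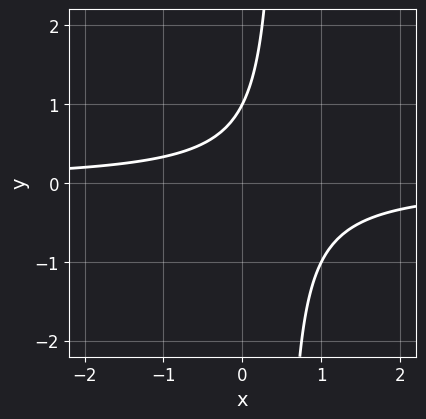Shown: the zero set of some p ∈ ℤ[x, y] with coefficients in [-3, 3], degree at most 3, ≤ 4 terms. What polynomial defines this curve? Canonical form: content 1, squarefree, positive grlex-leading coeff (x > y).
1. deg p = 2. A generic line meets the curve in up to 2 points.
2. Checking where it meets the axes: the curve avoids every integer x-axis point in the box; it crosses the y-axis at the gridline y = 1.
3. The integer polynomial consistent with all of this is the stated p.

2*x*y - y + 1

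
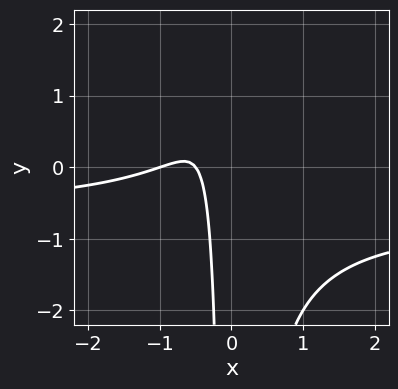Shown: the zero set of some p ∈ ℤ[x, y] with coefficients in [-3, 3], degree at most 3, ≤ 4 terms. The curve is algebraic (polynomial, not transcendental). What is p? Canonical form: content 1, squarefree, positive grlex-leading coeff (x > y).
3*x^2*y + 2*x^2 + 3*x + 1

1. Degree: the shape is more complex than any degree-2 curve, so deg p = 3.
2. From the axis intercepts and sections: it crosses the x-axis at the gridline x = -1; the curve avoids every integer y-axis point in the box.
3. Together with the visible shape, these determine p as stated.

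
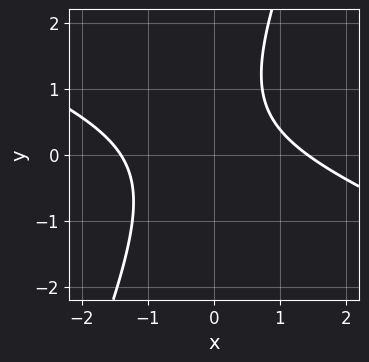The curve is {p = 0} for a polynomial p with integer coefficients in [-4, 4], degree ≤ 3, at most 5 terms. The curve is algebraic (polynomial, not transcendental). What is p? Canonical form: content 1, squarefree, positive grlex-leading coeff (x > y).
First, degree: no degree-1 curve has this shape, so deg p = 2.
Then, reading off the gridlines: it misses every integer gridline on the y-axis.
Finally, putting this together gives p.

x^2 + 2*x*y - y^2 + y - 2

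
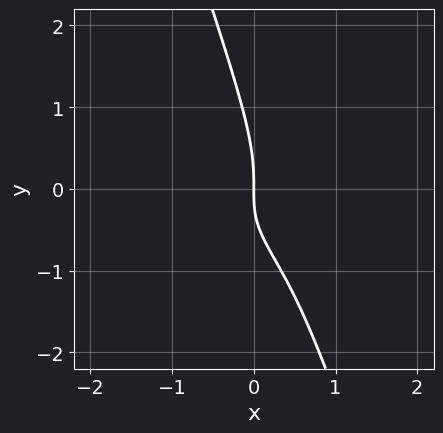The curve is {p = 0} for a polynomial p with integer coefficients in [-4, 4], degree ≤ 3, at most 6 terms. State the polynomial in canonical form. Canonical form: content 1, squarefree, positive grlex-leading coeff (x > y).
(a) deg p = 3.
(b) Reading off the gridlines: it crosses the x-axis at the gridline x = 0; it meets the y-axis at y = 0 (among the integer gridlines).
(c) Matching integer coefficients to the picture gives p.

3*x*y^2 + y^3 + 2*x*y + 2*x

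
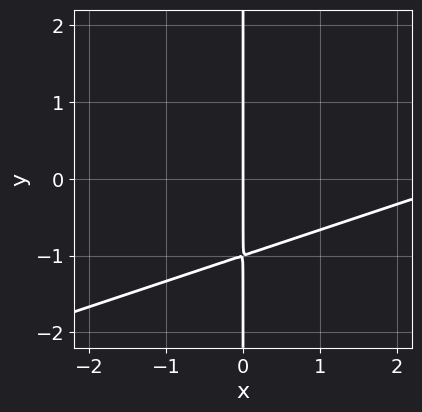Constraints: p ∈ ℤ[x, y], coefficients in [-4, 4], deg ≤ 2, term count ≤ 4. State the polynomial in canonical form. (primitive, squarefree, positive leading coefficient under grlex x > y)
(a) The degree is 2 — the shape is more complex than any degree-1 curve.
(b) Checking where it meets the axes: it crosses the x-axis at the gridline x = 0; every point of the y-axis in the box is on the curve.
(c) Together with the visible shape, these determine p as stated.

x^2 - 3*x*y - 3*x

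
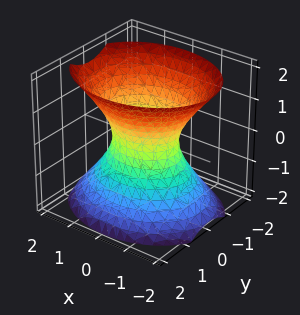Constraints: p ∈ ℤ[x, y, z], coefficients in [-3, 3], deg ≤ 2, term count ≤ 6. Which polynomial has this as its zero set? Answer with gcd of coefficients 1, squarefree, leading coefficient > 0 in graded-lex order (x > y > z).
2*x^2 + 3*y^2 - 2*z^2 - 2

1. The degree is 2 — an hourglass — one-sheet hyperboloid; a quadric.
2. Symmetries: it's symmetric under z → −z, forcing even powers of z; mirror symmetry x ↦ −x ⇒ only even powers of x; mirror symmetry y ↦ −y ⇒ only even powers of y.
3. Observable constraints: it misses every integer gridline on the z-axis; among the integer gridlines, it crosses the x-axis at x ∈ {-1, 1}.
4. Matching integer coefficients to the picture gives p.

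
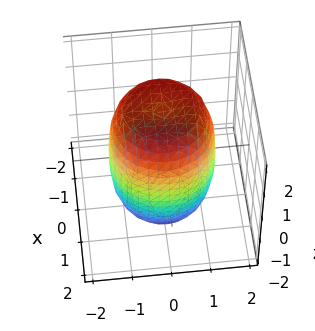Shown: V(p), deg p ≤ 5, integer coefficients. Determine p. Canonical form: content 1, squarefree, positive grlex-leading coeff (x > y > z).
2*x^4 + 4*x^2*y^2 + 2*y^4 - 2*x^2 - 2*y^2 + z^2 - 3

First, the degree is 4 — a generic line meets the surface in up to 4 points.
Then, by symmetry, the surface is invariant under rotation about z: p = q(x² + y², z).
Next, observable constraints: a circular section at z = 0 has radius between 1 and 2.
Finally, putting this together gives p.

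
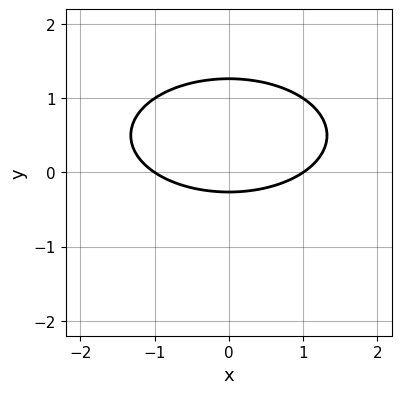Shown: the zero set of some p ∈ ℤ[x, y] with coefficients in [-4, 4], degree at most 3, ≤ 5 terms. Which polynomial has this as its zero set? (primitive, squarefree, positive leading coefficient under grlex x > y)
x^2 + 3*y^2 - 3*y - 1

The degree is 2 — a generic line meets the curve in up to 2 points.
Symmetries: mirror symmetry x ↦ −x ⇒ only even powers of x.
Observable constraints: among the integer gridlines, it crosses the x-axis at x ∈ {-1, 1}.
Solving for integer coefficients yields p as stated.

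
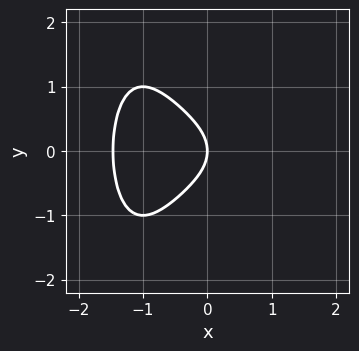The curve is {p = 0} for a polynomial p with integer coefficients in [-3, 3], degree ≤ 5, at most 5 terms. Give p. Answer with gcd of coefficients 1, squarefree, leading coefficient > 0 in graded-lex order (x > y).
(a) The degree is 4 — the shape is more complex than any degree-3 curve.
(b) Symmetries: it's symmetric under y → −y, forcing even powers of y.
(c) Reading off the gridlines: one y-axis crossing is at y = 0; one x-axis crossing is at x = 0.
(d) Solving for integer coefficients yields p as stated.

x^4 + x^3 + y^2 + x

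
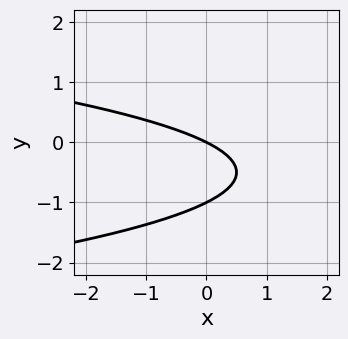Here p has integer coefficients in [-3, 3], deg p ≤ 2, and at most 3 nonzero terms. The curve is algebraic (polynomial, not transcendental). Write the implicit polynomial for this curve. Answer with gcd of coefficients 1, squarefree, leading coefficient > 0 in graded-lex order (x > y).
2*y^2 + x + 2*y

(a) Degree: the shape is more complex than any degree-1 curve, so deg p = 2.
(b) Checking where it meets the axes: one x-axis crossing is at x = 0; among the integer gridlines, it crosses the y-axis at y ∈ {-1, 0}.
(c) Together with the visible shape, these determine p as stated.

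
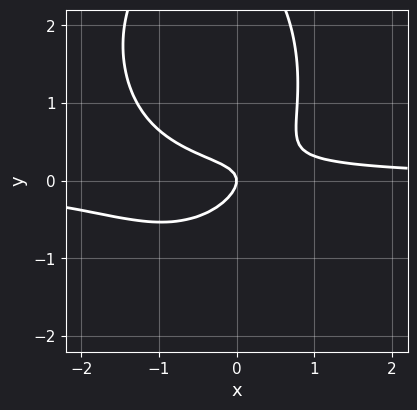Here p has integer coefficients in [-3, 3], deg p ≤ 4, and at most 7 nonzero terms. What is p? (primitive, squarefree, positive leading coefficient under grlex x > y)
Degree: the shape is more complex than any degree-2 curve, so deg p = 3.
Against the integer gridlines: it meets the x-axis at x = 0 (among the integer gridlines); one y-axis crossing is at y = 0.
The integer polynomial consistent with all of this is the stated p.

2*x^2*y + y^3 + 2*x*y - 3*y^2 - x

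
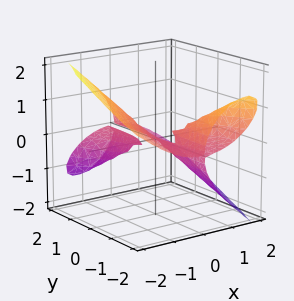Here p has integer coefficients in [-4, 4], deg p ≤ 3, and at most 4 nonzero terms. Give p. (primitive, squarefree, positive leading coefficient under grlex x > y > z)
x^3 + 2*x*y*z + 2*z^3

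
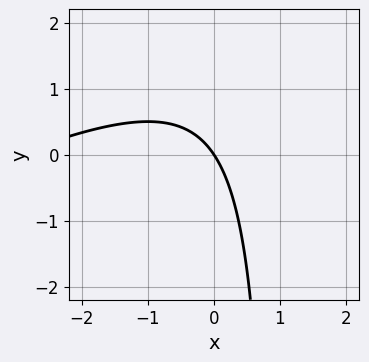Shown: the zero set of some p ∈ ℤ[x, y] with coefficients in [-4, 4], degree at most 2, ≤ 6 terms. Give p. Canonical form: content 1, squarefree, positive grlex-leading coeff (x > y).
1. deg p = 2.
2. Reading off the gridlines: it meets the x-axis at x = 0 (among the integer gridlines); it crosses the y-axis at the gridline y = 0.
3. Together with the visible shape, these determine p as stated.

x^2 - 2*x*y + 3*x + 2*y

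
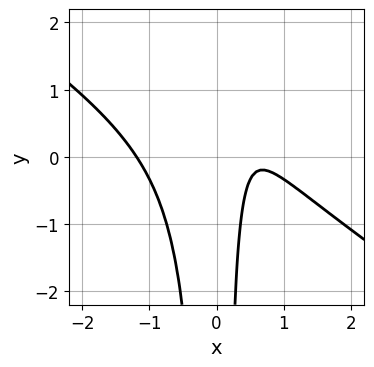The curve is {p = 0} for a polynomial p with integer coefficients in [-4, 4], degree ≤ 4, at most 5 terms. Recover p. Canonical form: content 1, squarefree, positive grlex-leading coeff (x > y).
2*x^3 + 3*x^2*y - 2*x + 1

(a) deg p = 3. A generic line meets the curve in up to 3 points.
(b) From the axis intercepts and sections: no y-intercept at any integer in the box.
(c) Together with the visible shape, these determine p as stated.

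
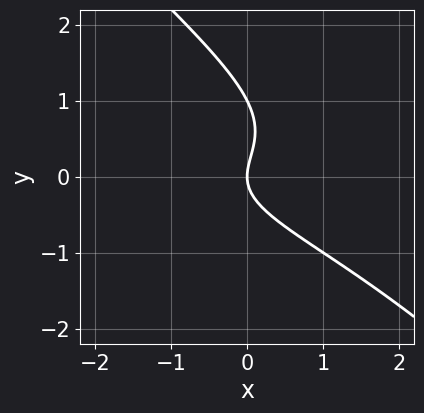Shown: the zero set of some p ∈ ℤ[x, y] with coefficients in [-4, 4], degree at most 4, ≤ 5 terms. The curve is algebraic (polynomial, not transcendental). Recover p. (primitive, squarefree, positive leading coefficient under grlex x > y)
x*y^2 + y^3 - y^2 + x

1. Degree: the shape is more complex than any degree-2 curve, so deg p = 3.
2. Checking where it meets the axes: it meets the x-axis at x = 0 (among the integer gridlines); the y-axis gridline crossings are at y ∈ {0, 1}.
3. Assembling these constraints gives the stated polynomial.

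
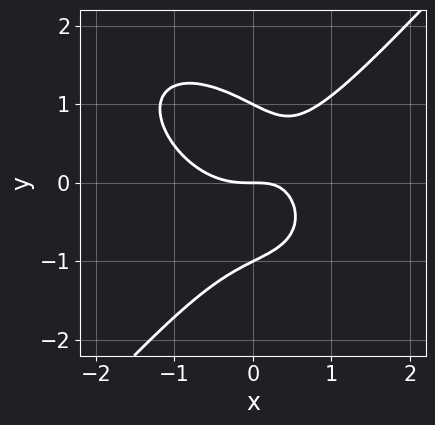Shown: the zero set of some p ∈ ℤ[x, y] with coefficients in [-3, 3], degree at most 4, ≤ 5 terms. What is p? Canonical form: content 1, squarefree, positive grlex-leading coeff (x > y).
3*x^3 + x^2*y - 3*y^3 - 3*x*y + 3*y

First, the degree is 3 — no degree-2 curve has this shape.
Next, reading off the gridlines: the y-axis gridline crossings are at y ∈ {-1, 0, 1}; one x-axis crossing is at x = 0.
Finally, fitting integer coefficients to these (and the overall shape) gives p.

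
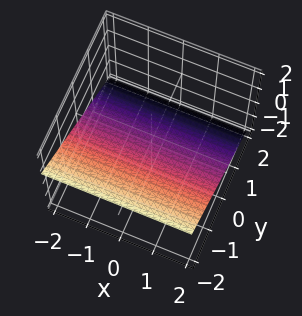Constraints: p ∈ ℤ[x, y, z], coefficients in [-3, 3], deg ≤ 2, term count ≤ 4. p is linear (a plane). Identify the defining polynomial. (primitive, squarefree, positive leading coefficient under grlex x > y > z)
Degree: every cross-section is a straight line — this is a plane, so deg p = 1.
From the visible intercepts: one y-axis crossing is at y = -1; no x-intercept at any integer in the box.
These observations pin down the coefficients.

2*y + 3*z + 2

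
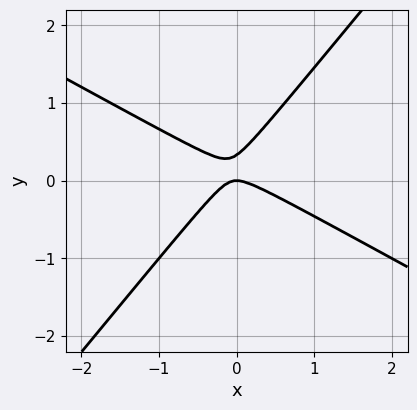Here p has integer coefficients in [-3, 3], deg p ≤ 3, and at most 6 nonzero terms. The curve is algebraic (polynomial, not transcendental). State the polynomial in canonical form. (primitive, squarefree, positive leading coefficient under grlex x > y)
deg p = 2.
Against the integer gridlines: it meets the x-axis at x = 0 (among the integer gridlines); it crosses the y-axis at the gridline y = 0.
These observations pin down the coefficients.

2*x^2 + 2*x*y - 3*y^2 + y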